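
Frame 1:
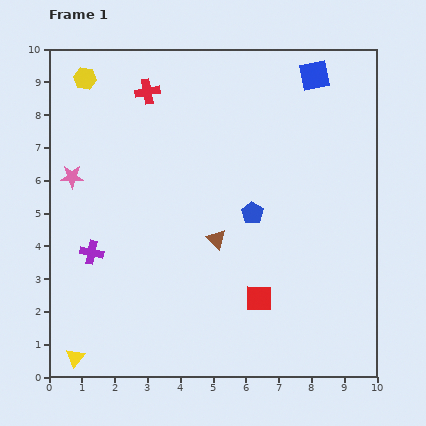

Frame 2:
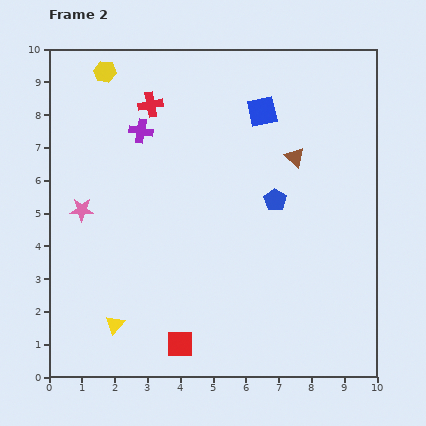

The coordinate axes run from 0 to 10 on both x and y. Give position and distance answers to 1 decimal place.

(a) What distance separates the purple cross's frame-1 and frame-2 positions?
4.0

The purple cross moved from (1.3, 3.8) to (2.8, 7.5), a distance of √(1.5² + 3.7²) ≈ 4.0.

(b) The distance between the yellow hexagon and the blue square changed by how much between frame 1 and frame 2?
-2.1

Distance in frame 1: 7.0. Distance in frame 2: 4.9.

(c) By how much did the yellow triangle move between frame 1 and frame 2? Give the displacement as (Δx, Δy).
(1.2, 1.0)

The yellow triangle was at (0.8, 0.6) in frame 1 and (2.0, 1.6) in frame 2.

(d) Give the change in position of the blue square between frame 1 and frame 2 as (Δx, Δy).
(-1.6, -1.1)

The blue square was at (8.1, 9.2) in frame 1 and (6.5, 8.1) in frame 2.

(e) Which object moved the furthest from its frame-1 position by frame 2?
the purple cross

(moved 4.0; next 3.5)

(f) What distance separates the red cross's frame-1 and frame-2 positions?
0.4

The red cross moved from (3.0, 8.7) to (3.1, 8.3), a distance of √(0.1² + 0.4²) ≈ 0.4.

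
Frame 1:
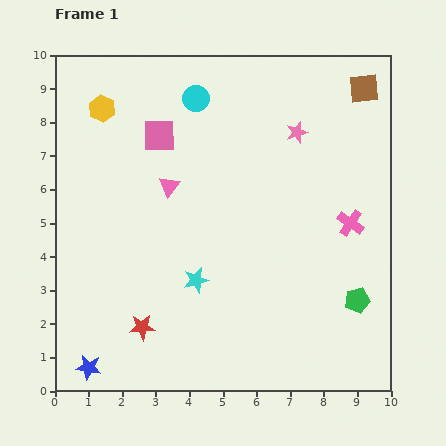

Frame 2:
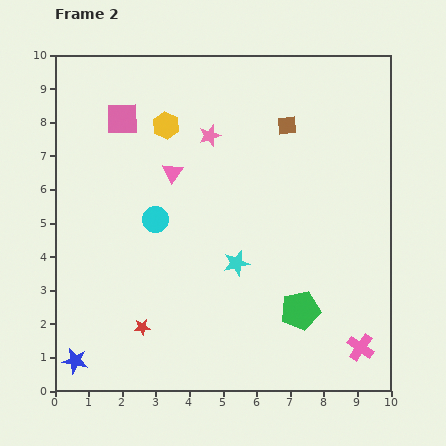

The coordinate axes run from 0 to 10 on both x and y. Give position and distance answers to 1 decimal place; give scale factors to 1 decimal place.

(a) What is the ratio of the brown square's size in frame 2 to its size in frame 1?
0.6×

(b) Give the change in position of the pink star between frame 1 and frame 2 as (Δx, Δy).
(-2.6, -0.1)

The pink star was at (7.2, 7.7) in frame 1 and (4.6, 7.6) in frame 2.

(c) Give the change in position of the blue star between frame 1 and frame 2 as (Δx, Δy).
(-0.4, 0.2)

The blue star was at (1.0, 0.7) in frame 1 and (0.6, 0.9) in frame 2.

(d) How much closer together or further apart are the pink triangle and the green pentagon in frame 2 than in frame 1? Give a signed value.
-1.0

Distance in frame 1: 6.6. Distance in frame 2: 5.6.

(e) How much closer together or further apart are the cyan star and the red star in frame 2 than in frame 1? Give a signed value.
+1.3

Distance in frame 1: 2.1. Distance in frame 2: 3.4.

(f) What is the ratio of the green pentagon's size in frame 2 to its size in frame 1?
1.6×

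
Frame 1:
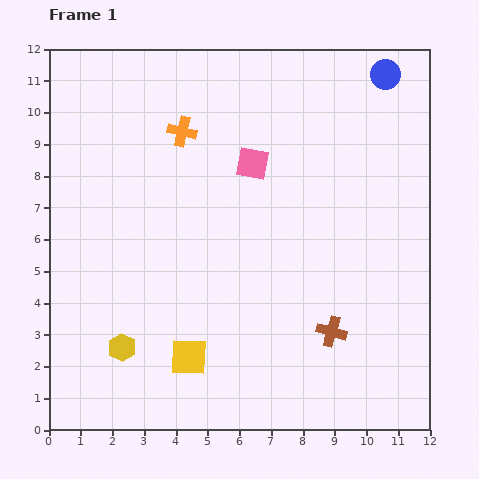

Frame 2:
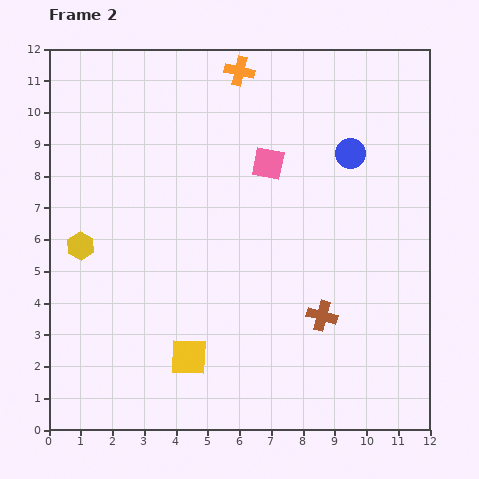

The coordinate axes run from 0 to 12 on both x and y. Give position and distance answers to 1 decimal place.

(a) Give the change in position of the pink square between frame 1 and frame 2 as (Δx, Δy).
(0.5, 0.0)

The pink square was at (6.4, 8.4) in frame 1 and (6.9, 8.4) in frame 2.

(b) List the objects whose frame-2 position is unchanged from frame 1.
the yellow square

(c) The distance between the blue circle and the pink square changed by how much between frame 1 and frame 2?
-2.4

Distance in frame 1: 5.0. Distance in frame 2: 2.6.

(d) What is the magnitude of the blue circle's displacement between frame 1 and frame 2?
2.7

The blue circle moved from (10.6, 11.2) to (9.5, 8.7), a distance of √(1.1² + 2.5²) ≈ 2.7.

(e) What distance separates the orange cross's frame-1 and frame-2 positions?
2.6

The orange cross moved from (4.2, 9.4) to (6.0, 11.3), a distance of √(1.8² + 1.9²) ≈ 2.6.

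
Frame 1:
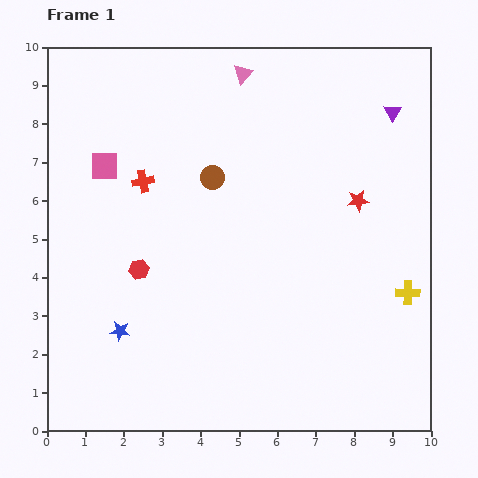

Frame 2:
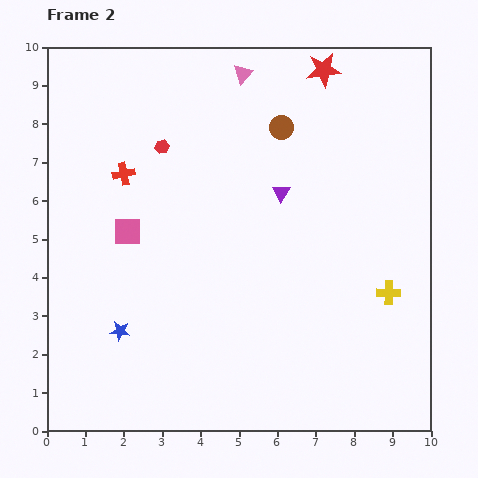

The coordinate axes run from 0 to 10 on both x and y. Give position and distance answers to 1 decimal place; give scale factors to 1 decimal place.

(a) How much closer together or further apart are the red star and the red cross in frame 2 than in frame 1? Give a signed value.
+0.3

Distance in frame 1: 5.6. Distance in frame 2: 5.9.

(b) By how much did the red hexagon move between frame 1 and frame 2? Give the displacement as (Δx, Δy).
(0.6, 3.2)

The red hexagon was at (2.4, 4.2) in frame 1 and (3.0, 7.4) in frame 2.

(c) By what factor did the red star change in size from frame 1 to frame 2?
1.6×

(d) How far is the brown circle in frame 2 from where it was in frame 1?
2.2

The brown circle moved from (4.3, 6.6) to (6.1, 7.9), a distance of √(1.8² + 1.3²) ≈ 2.2.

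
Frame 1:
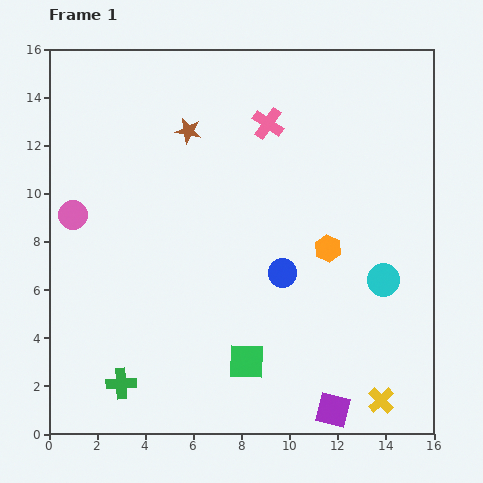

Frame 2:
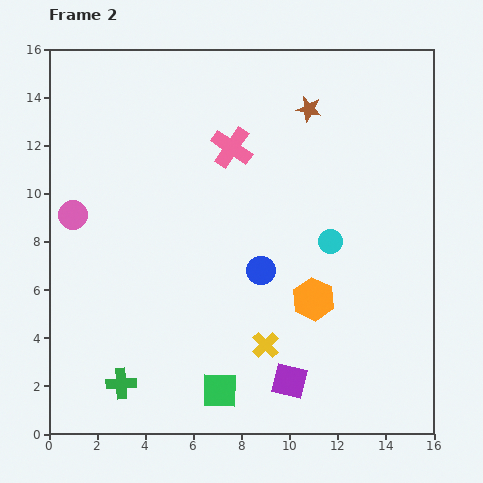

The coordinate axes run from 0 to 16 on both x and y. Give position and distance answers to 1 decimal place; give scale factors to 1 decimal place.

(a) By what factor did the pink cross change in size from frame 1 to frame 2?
1.3×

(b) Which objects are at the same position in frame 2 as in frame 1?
the green cross, the pink circle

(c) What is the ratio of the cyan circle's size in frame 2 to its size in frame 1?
0.7×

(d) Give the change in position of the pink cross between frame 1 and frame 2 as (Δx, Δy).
(-1.5, -1.0)

The pink cross was at (9.1, 12.9) in frame 1 and (7.6, 11.9) in frame 2.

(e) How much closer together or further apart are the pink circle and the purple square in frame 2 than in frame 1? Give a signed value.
-2.2

Distance in frame 1: 13.5. Distance in frame 2: 11.3.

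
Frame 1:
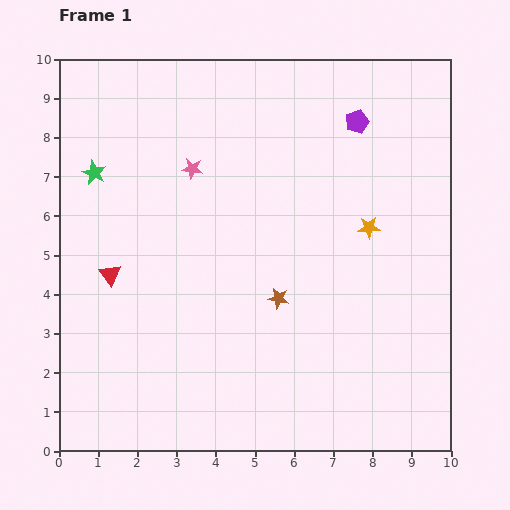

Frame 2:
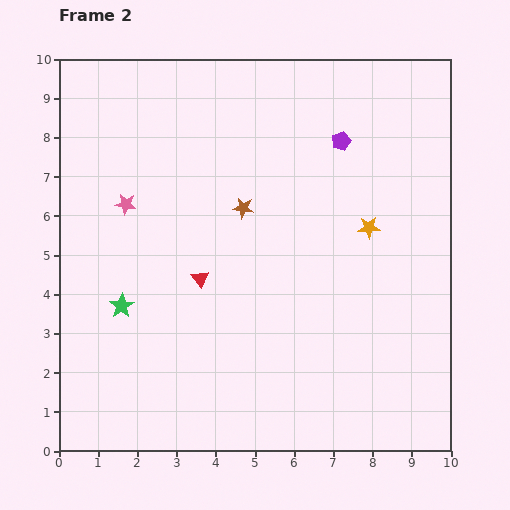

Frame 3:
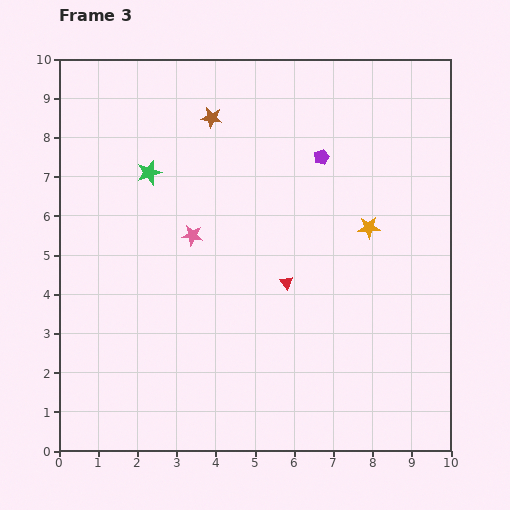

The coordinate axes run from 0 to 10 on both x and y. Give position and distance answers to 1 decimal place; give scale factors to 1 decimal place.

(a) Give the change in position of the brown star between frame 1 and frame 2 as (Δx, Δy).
(-0.9, 2.3)

The brown star was at (5.6, 3.9) in frame 1 and (4.7, 6.2) in frame 2.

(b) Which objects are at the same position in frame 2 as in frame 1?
the orange star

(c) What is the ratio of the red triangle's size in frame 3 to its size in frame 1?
0.6×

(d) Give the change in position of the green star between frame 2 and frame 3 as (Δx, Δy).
(0.7, 3.4)

The green star was at (1.6, 3.7) in frame 2 and (2.3, 7.1) in frame 3.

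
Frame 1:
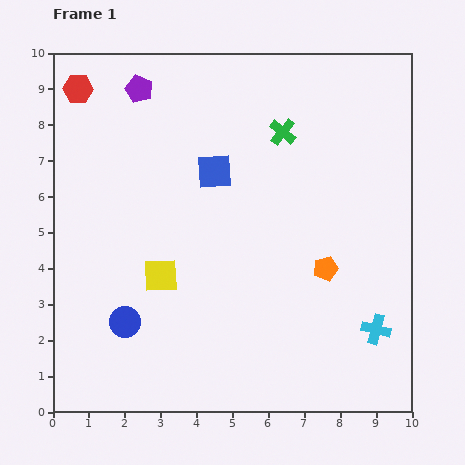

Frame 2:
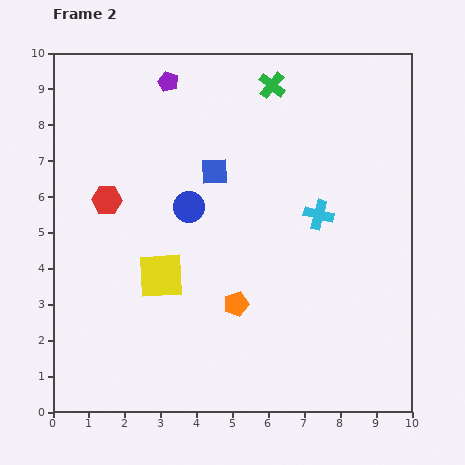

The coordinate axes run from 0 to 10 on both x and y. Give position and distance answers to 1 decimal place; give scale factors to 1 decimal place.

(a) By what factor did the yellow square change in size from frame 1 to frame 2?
1.3×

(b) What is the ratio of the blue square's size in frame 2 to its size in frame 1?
0.7×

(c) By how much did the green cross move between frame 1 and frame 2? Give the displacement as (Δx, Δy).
(-0.3, 1.3)

The green cross was at (6.4, 7.8) in frame 1 and (6.1, 9.1) in frame 2.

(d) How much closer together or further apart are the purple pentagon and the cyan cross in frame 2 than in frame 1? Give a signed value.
-3.8

Distance in frame 1: 9.4. Distance in frame 2: 5.6.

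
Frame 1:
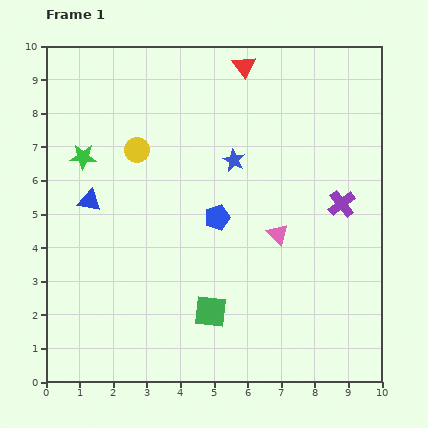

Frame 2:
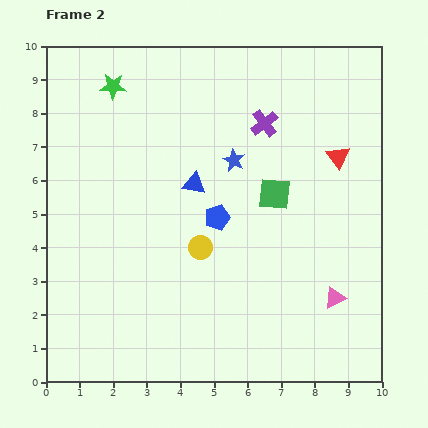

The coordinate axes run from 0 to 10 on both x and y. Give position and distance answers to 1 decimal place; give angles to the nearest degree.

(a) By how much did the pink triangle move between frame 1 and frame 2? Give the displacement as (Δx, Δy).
(1.7, -1.9)

The pink triangle was at (6.9, 4.4) in frame 1 and (8.6, 2.5) in frame 2.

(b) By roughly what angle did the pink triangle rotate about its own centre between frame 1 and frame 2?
49° clockwise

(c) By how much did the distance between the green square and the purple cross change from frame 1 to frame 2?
-2.9

Distance in frame 1: 5.0. Distance in frame 2: 2.1.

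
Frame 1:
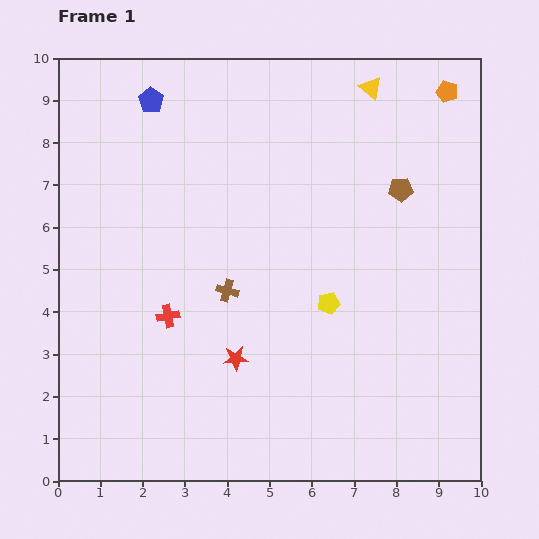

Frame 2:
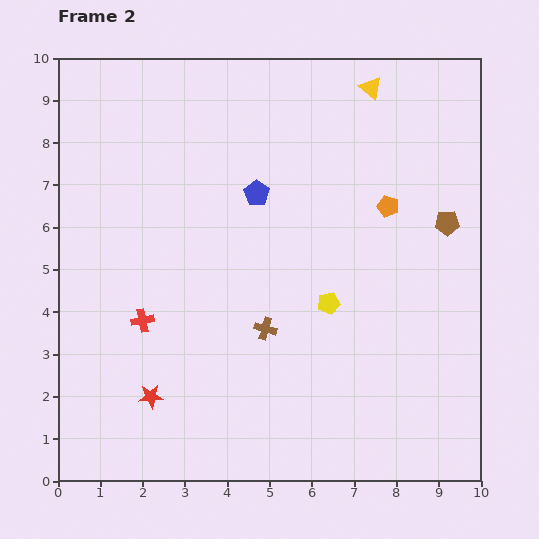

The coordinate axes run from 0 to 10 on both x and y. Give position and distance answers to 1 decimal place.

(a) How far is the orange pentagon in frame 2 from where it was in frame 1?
3.0

The orange pentagon moved from (9.2, 9.2) to (7.8, 6.5), a distance of √(1.4² + 2.7²) ≈ 3.0.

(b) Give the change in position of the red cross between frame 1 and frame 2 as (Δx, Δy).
(-0.6, -0.1)

The red cross was at (2.6, 3.9) in frame 1 and (2.0, 3.8) in frame 2.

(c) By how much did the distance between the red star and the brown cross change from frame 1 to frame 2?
+1.5

Distance in frame 1: 1.6. Distance in frame 2: 3.1.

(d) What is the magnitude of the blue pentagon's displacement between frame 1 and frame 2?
3.3

The blue pentagon moved from (2.2, 9.0) to (4.7, 6.8), a distance of √(2.5² + 2.2²) ≈ 3.3.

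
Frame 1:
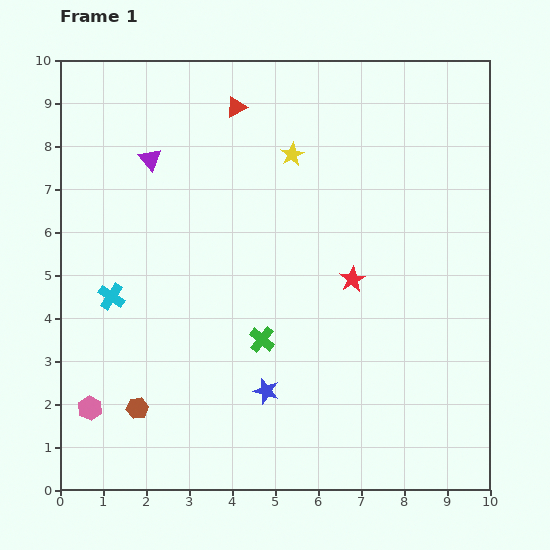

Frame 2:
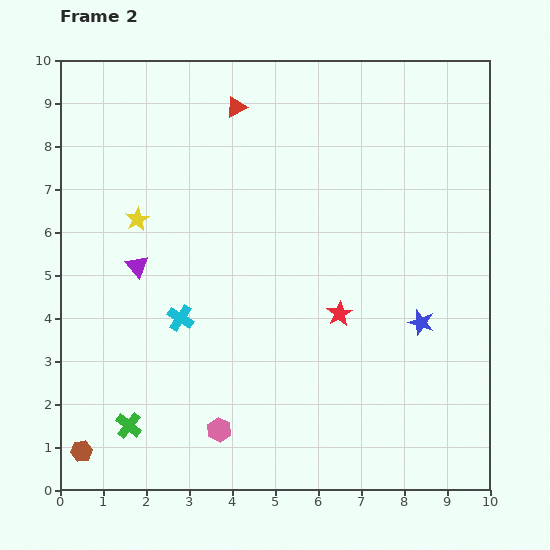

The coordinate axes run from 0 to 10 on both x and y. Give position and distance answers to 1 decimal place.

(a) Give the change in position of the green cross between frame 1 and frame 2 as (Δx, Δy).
(-3.1, -2.0)

The green cross was at (4.7, 3.5) in frame 1 and (1.6, 1.5) in frame 2.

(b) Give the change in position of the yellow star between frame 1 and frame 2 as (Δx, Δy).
(-3.6, -1.5)

The yellow star was at (5.4, 7.8) in frame 1 and (1.8, 6.3) in frame 2.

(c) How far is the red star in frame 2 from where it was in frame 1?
0.9

The red star moved from (6.8, 4.9) to (6.5, 4.1), a distance of √(0.3² + 0.8²) ≈ 0.9.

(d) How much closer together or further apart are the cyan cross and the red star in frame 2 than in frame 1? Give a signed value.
-1.9

Distance in frame 1: 5.6. Distance in frame 2: 3.7.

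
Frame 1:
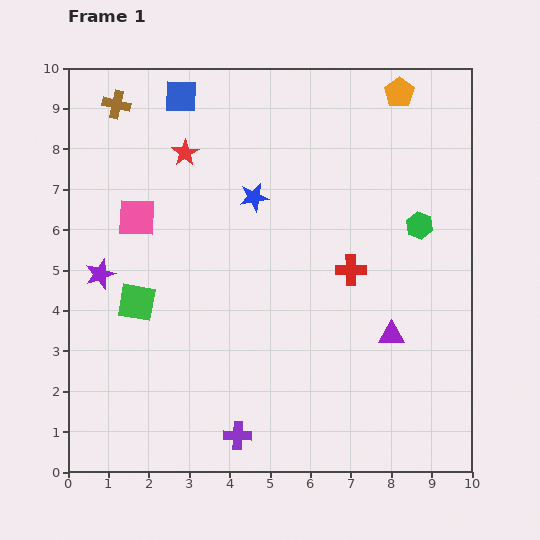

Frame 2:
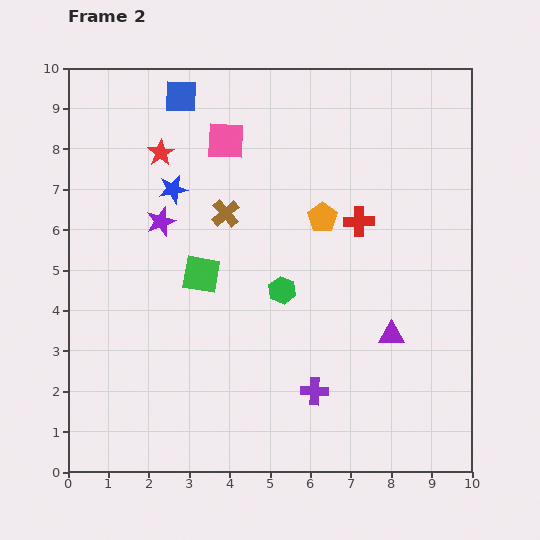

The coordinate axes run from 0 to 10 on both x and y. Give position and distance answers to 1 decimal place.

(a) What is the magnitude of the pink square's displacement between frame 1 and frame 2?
2.9

The pink square moved from (1.7, 6.3) to (3.9, 8.2), a distance of √(2.2² + 1.9²) ≈ 2.9.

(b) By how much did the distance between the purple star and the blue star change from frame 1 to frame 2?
-3.3

Distance in frame 1: 4.2. Distance in frame 2: 0.9.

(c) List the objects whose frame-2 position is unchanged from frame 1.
the blue square, the purple triangle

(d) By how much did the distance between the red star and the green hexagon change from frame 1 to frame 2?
-1.6

Distance in frame 1: 6.1. Distance in frame 2: 4.5.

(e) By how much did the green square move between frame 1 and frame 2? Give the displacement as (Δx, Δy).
(1.6, 0.7)

The green square was at (1.7, 4.2) in frame 1 and (3.3, 4.9) in frame 2.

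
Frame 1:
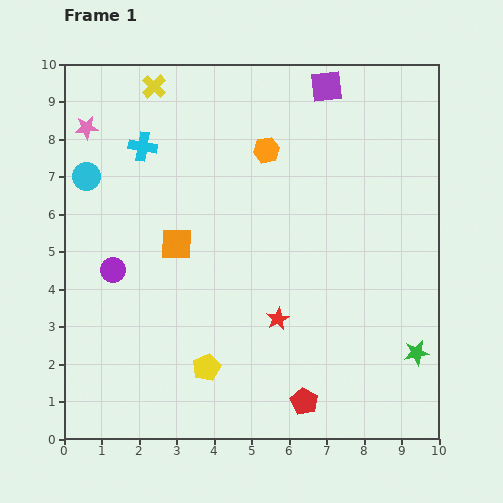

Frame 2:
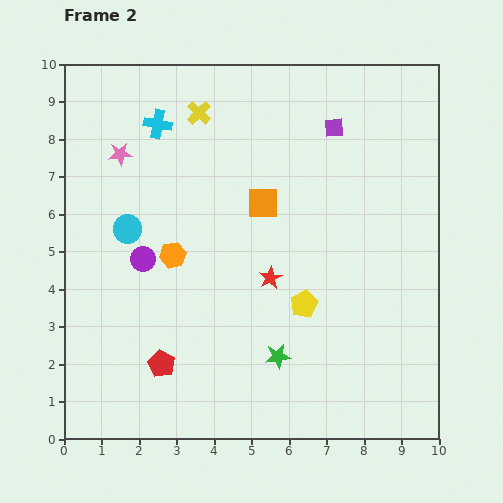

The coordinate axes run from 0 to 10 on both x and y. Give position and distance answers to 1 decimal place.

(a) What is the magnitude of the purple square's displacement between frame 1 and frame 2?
1.1

The purple square moved from (7.0, 9.4) to (7.2, 8.3), a distance of √(0.2² + 1.1²) ≈ 1.1.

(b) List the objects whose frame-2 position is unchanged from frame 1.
none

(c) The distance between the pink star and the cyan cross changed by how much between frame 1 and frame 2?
-0.3

Distance in frame 1: 1.6. Distance in frame 2: 1.3.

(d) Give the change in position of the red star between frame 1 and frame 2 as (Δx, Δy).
(-0.2, 1.1)

The red star was at (5.7, 3.2) in frame 1 and (5.5, 4.3) in frame 2.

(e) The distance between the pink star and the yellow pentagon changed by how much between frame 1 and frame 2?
-0.9

Distance in frame 1: 7.2. Distance in frame 2: 6.3.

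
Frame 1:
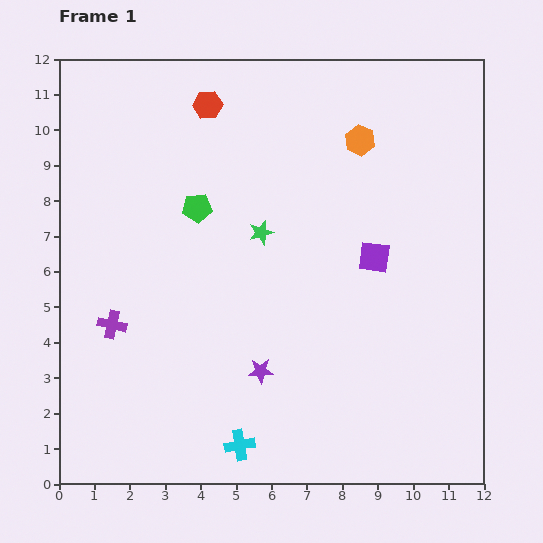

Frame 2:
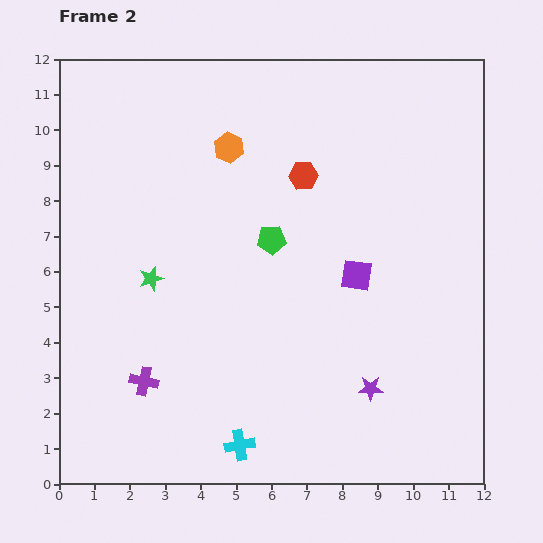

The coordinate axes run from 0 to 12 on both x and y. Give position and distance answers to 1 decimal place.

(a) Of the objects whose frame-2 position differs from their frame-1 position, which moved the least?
the purple square

(moved 0.7)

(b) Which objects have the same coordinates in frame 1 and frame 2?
the cyan cross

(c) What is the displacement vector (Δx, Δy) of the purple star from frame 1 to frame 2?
(3.1, -0.5)

The purple star was at (5.7, 3.2) in frame 1 and (8.8, 2.7) in frame 2.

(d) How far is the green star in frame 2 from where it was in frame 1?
3.4

The green star moved from (5.7, 7.1) to (2.6, 5.8), a distance of √(3.1² + 1.3²) ≈ 3.4.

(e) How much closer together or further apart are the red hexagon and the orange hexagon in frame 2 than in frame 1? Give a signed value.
-2.2

Distance in frame 1: 4.4. Distance in frame 2: 2.2.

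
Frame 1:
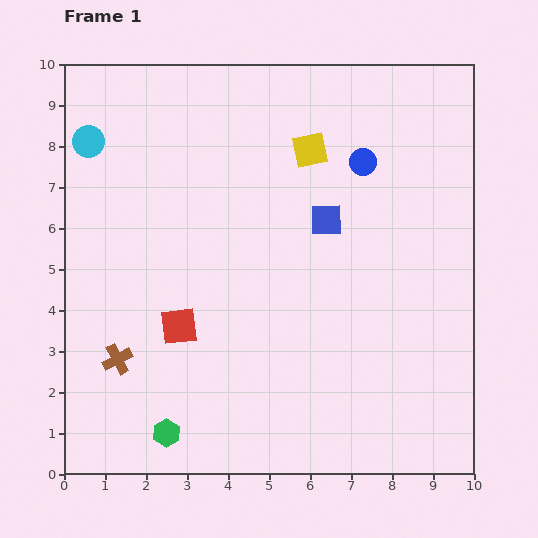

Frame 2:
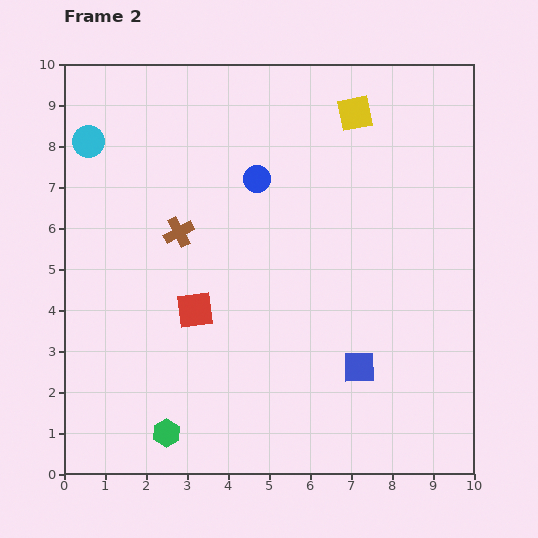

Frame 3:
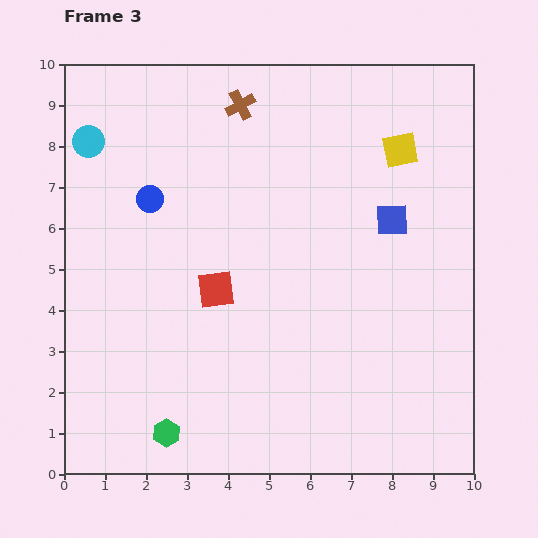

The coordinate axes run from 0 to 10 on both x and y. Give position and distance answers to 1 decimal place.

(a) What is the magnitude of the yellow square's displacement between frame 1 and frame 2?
1.4

The yellow square moved from (6.0, 7.9) to (7.1, 8.8), a distance of √(1.1² + 0.9²) ≈ 1.4.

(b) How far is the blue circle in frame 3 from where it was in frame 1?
5.3

The blue circle moved from (7.3, 7.6) to (2.1, 6.7), a distance of √(5.2² + 0.9²) ≈ 5.3.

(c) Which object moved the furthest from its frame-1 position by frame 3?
the brown cross

(moved 6.9; next 5.3)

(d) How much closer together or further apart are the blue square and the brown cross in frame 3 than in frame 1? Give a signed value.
-1.5

Distance in frame 1: 6.1. Distance in frame 3: 4.6.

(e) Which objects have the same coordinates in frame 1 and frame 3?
the cyan circle, the green hexagon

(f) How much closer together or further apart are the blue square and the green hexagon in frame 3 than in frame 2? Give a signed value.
+2.6

Distance in frame 2: 5.0. Distance in frame 3: 7.6.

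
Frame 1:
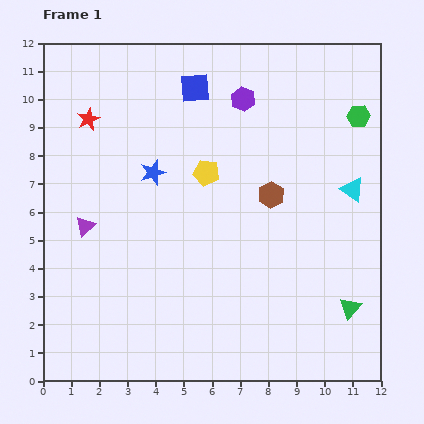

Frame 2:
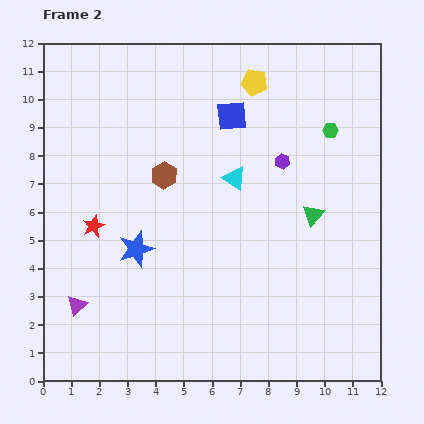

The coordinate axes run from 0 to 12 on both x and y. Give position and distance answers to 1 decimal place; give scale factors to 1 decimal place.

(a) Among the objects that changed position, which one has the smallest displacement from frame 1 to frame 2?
the green hexagon

(moved 1.1)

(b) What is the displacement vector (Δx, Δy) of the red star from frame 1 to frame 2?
(0.2, -3.8)

The red star was at (1.6, 9.3) in frame 1 and (1.8, 5.5) in frame 2.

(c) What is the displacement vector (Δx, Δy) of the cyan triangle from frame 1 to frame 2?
(-4.2, 0.4)

The cyan triangle was at (11.0, 6.8) in frame 1 and (6.8, 7.2) in frame 2.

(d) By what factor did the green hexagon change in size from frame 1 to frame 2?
0.7×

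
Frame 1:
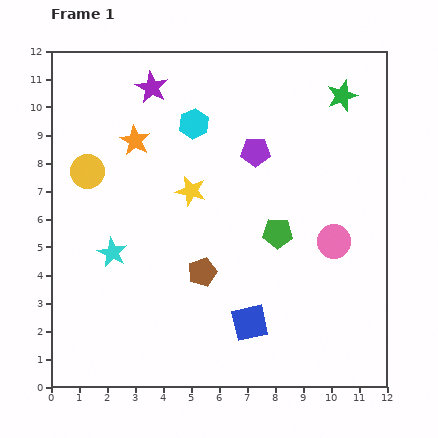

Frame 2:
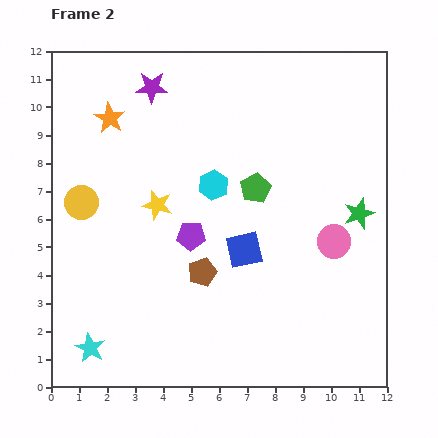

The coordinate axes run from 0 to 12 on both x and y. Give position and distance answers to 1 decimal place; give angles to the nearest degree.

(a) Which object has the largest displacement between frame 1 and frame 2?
the green star

(moved 4.2; next 3.8)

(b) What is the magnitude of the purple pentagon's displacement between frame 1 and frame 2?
3.8

The purple pentagon moved from (7.3, 8.4) to (5.0, 5.4), a distance of √(2.3² + 3.0²) ≈ 3.8.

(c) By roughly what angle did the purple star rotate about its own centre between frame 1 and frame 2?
27° counter-clockwise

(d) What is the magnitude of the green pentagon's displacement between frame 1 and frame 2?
1.8

The green pentagon moved from (8.1, 5.5) to (7.3, 7.1), a distance of √(0.8² + 1.6²) ≈ 1.8.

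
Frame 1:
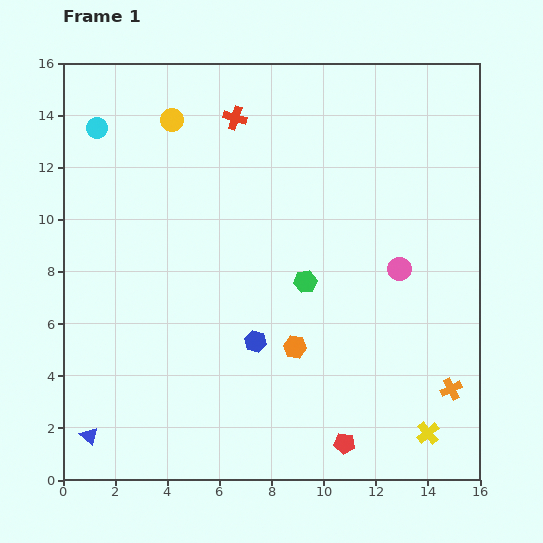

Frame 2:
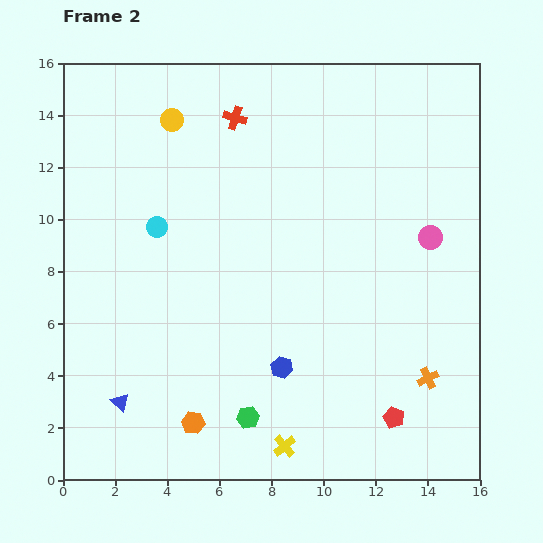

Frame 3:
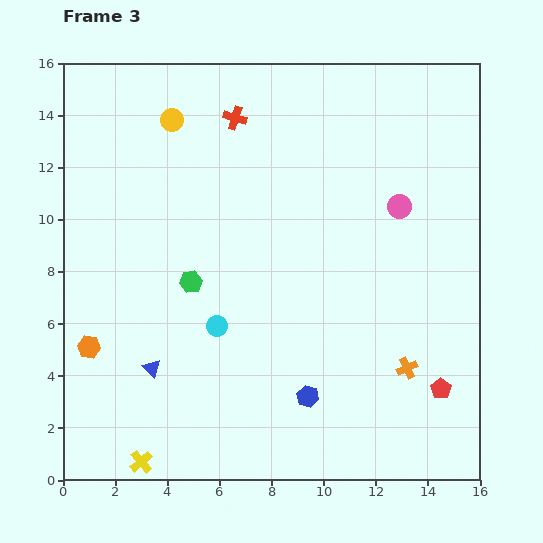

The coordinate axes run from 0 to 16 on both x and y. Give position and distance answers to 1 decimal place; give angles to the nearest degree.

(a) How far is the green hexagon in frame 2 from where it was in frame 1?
5.6

The green hexagon moved from (9.3, 7.6) to (7.1, 2.4), a distance of √(2.2² + 5.2²) ≈ 5.6.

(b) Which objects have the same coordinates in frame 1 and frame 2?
the yellow circle, the red cross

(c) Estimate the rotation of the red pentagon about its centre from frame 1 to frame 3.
31° clockwise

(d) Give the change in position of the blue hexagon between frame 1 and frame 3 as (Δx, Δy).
(2.0, -2.1)

The blue hexagon was at (7.4, 5.3) in frame 1 and (9.4, 3.2) in frame 3.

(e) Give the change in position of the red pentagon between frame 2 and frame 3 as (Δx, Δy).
(1.8, 1.1)

The red pentagon was at (12.7, 2.4) in frame 2 and (14.5, 3.5) in frame 3.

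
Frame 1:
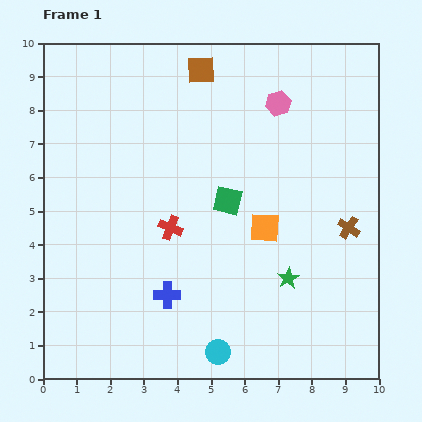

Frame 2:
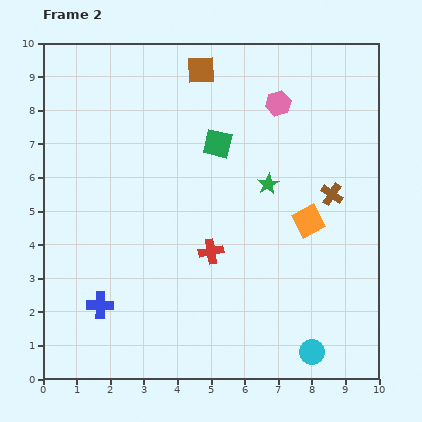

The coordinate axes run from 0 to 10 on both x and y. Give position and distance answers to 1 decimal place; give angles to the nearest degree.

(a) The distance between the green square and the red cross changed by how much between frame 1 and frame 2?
+1.3

Distance in frame 1: 1.9. Distance in frame 2: 3.2.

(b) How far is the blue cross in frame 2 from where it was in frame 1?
2.0

The blue cross moved from (3.7, 2.5) to (1.7, 2.2), a distance of √(2.0² + 0.3²) ≈ 2.0.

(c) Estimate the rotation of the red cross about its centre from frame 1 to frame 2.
32° counter-clockwise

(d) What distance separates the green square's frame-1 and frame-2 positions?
1.7

The green square moved from (5.5, 5.3) to (5.2, 7.0), a distance of √(0.3² + 1.7²) ≈ 1.7.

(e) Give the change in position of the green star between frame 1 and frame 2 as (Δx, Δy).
(-0.6, 2.8)

The green star was at (7.3, 3.0) in frame 1 and (6.7, 5.8) in frame 2.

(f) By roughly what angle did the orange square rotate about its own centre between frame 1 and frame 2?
31° counter-clockwise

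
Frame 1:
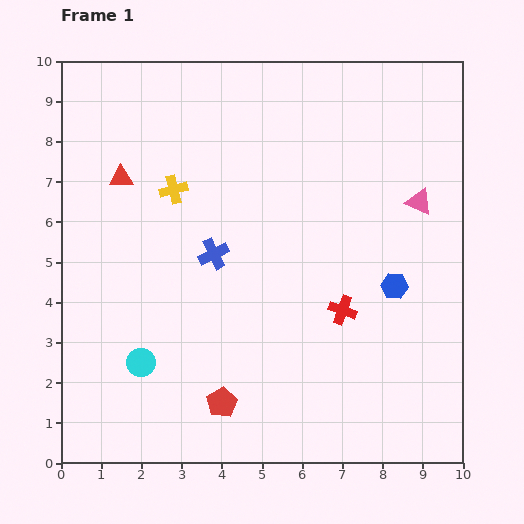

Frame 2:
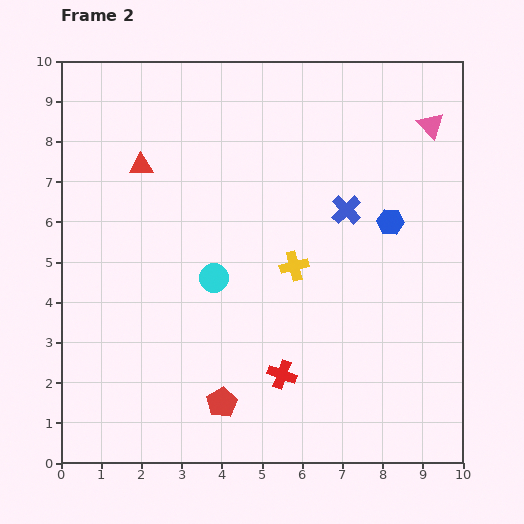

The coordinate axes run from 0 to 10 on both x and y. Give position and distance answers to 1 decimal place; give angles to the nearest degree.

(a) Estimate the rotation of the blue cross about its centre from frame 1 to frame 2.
18° counter-clockwise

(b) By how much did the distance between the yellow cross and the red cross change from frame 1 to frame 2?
-2.5

Distance in frame 1: 5.2. Distance in frame 2: 2.7.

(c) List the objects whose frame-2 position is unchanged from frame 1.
the red pentagon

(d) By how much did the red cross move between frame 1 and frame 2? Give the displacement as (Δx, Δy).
(-1.5, -1.6)

The red cross was at (7.0, 3.8) in frame 1 and (5.5, 2.2) in frame 2.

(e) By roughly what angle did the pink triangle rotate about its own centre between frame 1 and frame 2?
24° clockwise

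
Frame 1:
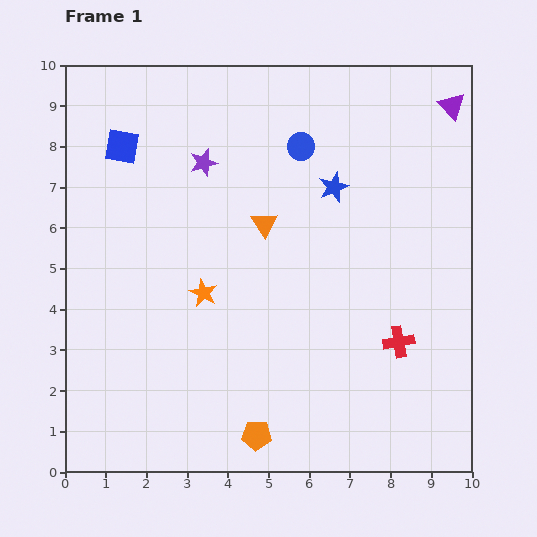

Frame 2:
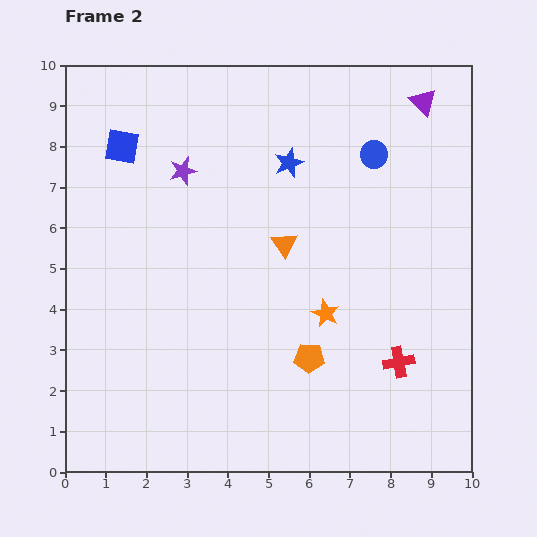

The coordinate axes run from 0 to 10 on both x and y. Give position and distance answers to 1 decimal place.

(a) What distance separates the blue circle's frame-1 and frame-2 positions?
1.8

The blue circle moved from (5.8, 8.0) to (7.6, 7.8), a distance of √(1.8² + 0.2²) ≈ 1.8.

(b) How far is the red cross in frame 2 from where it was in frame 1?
0.5

The red cross moved from (8.2, 3.2) to (8.2, 2.7), a distance of √(0.0² + 0.5²) ≈ 0.5.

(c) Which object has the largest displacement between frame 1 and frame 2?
the orange star

(moved 3.0; next 2.3)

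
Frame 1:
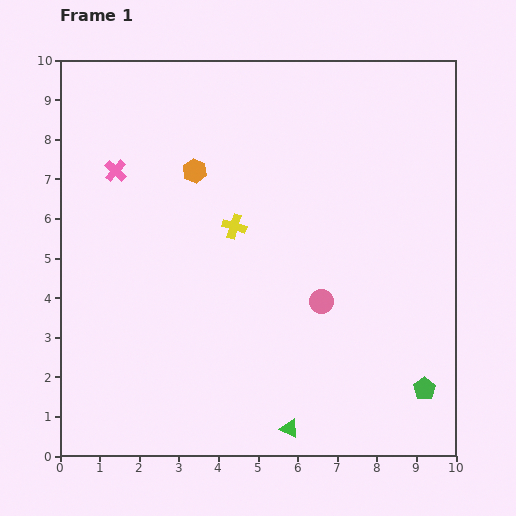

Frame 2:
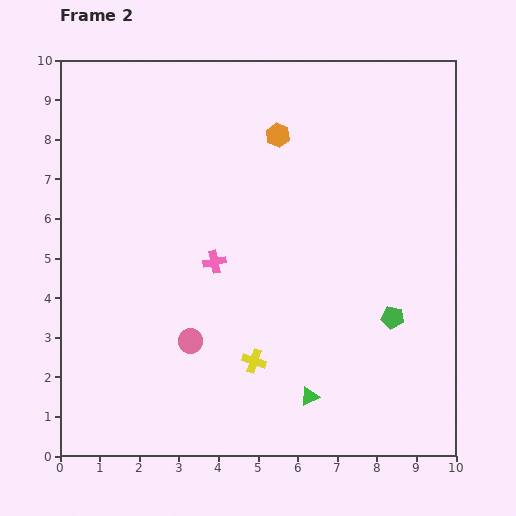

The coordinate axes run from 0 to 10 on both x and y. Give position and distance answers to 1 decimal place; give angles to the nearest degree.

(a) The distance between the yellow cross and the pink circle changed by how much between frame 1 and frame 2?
-1.2

Distance in frame 1: 2.9. Distance in frame 2: 1.7.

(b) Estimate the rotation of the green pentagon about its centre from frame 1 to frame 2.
28° counter-clockwise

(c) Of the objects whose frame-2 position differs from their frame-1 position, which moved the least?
the green triangle

(moved 0.9)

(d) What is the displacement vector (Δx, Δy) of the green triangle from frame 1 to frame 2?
(0.5, 0.8)

The green triangle was at (5.8, 0.7) in frame 1 and (6.3, 1.5) in frame 2.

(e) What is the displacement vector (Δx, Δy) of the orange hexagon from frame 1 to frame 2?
(2.1, 0.9)

The orange hexagon was at (3.4, 7.2) in frame 1 and (5.5, 8.1) in frame 2.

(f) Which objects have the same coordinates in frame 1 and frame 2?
none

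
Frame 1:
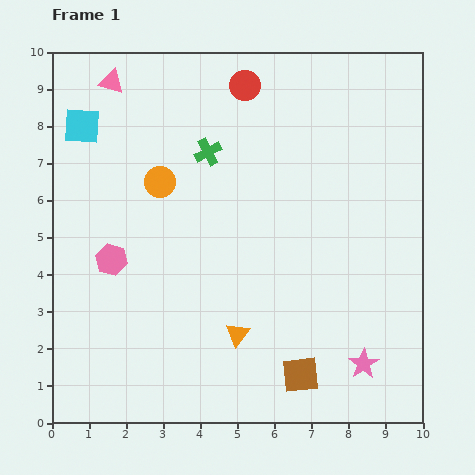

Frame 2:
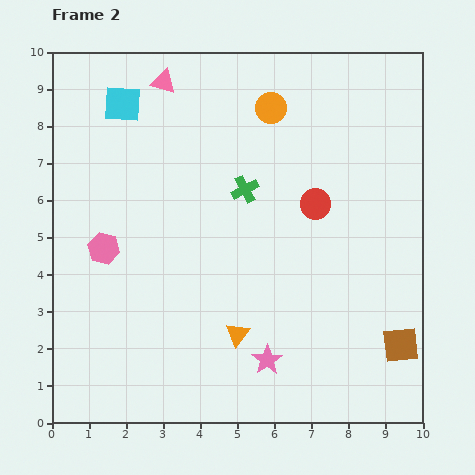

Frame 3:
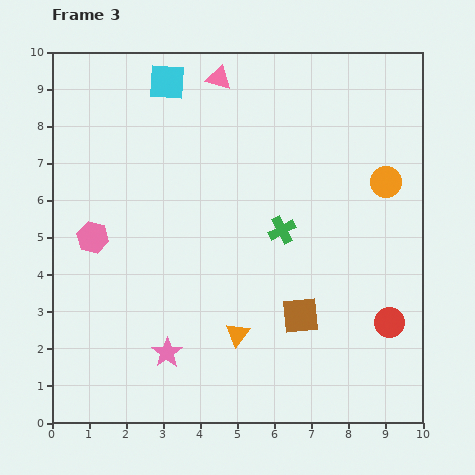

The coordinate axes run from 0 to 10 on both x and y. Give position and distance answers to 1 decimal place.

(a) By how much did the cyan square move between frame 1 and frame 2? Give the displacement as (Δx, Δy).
(1.1, 0.6)

The cyan square was at (0.8, 8.0) in frame 1 and (1.9, 8.6) in frame 2.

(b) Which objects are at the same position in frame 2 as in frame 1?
the orange triangle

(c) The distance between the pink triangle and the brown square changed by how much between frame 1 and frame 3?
-2.6

Distance in frame 1: 9.4. Distance in frame 3: 6.8.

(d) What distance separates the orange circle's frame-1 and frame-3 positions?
6.1

The orange circle moved from (2.9, 6.5) to (9.0, 6.5), a distance of √(6.1² + 0.0²) ≈ 6.1.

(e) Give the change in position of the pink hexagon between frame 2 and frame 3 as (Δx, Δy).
(-0.3, 0.3)

The pink hexagon was at (1.4, 4.7) in frame 2 and (1.1, 5.0) in frame 3.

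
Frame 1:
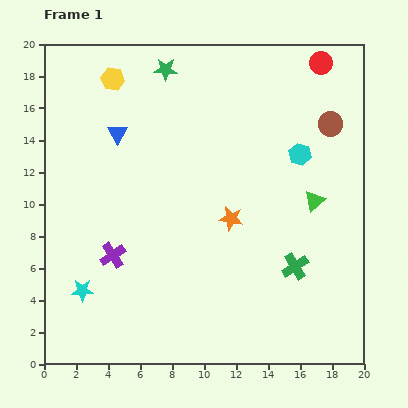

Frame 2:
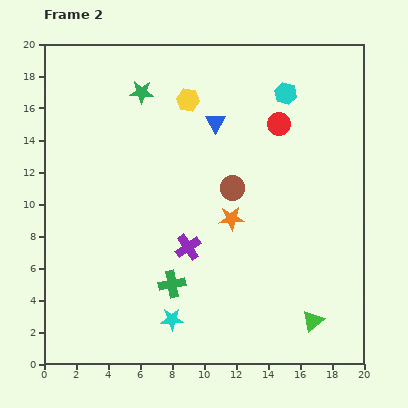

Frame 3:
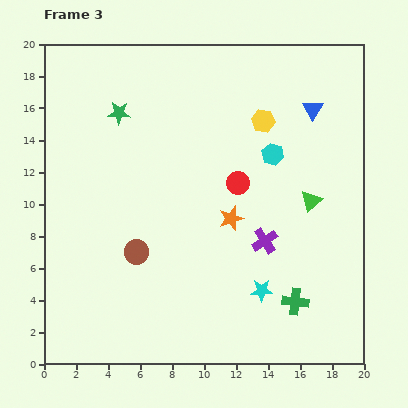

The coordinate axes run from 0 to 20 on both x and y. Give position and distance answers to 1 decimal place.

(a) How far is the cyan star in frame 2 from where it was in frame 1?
5.9

The cyan star moved from (2.4, 4.6) to (8.0, 2.8), a distance of √(5.6² + 1.8²) ≈ 5.9.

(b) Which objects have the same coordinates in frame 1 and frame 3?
the orange star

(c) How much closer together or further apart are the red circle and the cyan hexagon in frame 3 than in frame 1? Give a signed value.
-3.0

Distance in frame 1: 5.8. Distance in frame 3: 2.8.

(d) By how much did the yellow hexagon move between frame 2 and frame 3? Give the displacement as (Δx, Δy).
(4.7, -1.3)

The yellow hexagon was at (9.0, 16.5) in frame 2 and (13.7, 15.2) in frame 3.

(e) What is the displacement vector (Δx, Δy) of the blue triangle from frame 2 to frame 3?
(6.1, 0.8)

The blue triangle was at (10.7, 15.1) in frame 2 and (16.8, 15.9) in frame 3.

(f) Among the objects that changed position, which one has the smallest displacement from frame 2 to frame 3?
the green star

(moved 1.9)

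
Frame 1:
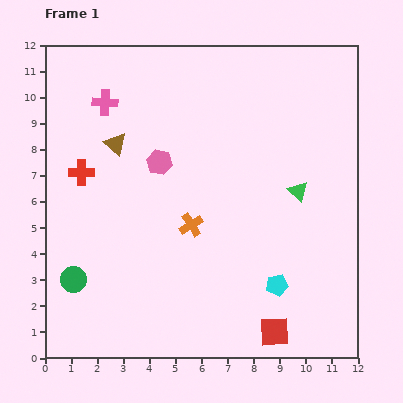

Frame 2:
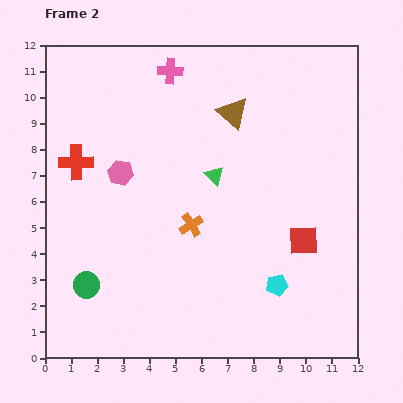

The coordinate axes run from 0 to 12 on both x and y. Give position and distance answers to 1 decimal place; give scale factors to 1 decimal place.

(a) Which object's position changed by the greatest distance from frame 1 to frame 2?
the brown triangle

(moved 4.7; next 3.7)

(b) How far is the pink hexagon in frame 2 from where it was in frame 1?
1.6

The pink hexagon moved from (4.4, 7.5) to (2.9, 7.1), a distance of √(1.5² + 0.4²) ≈ 1.6.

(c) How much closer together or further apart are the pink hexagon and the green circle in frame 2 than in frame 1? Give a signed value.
-1.1

Distance in frame 1: 5.6. Distance in frame 2: 4.5.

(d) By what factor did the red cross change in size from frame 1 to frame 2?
1.3×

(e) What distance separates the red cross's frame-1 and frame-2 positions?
0.4

The red cross moved from (1.4, 7.1) to (1.2, 7.5), a distance of √(0.2² + 0.4²) ≈ 0.4.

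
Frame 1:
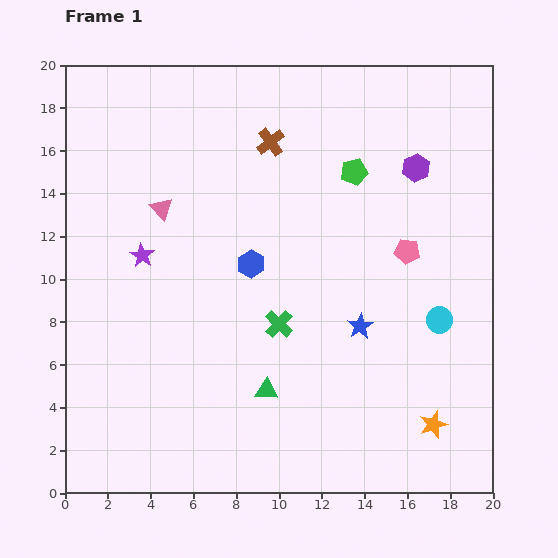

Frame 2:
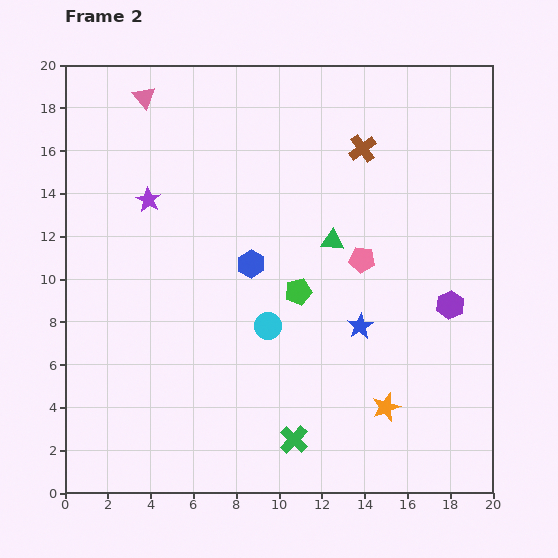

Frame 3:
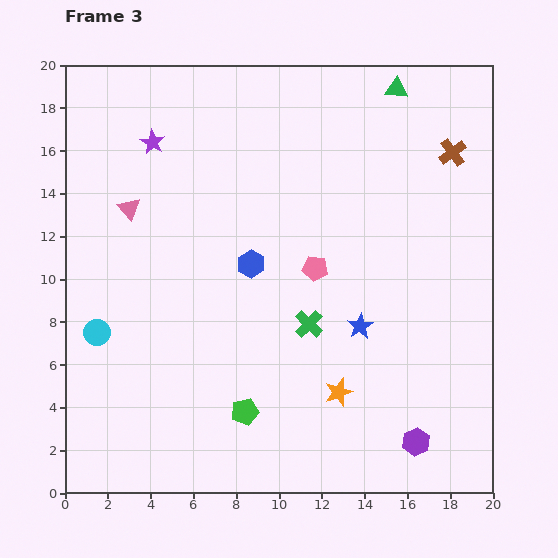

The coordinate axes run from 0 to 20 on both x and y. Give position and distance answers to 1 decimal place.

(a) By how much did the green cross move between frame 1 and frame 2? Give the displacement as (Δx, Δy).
(0.7, -5.4)

The green cross was at (10.0, 7.9) in frame 1 and (10.7, 2.5) in frame 2.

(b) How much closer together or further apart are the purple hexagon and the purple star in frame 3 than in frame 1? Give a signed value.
+5.2

Distance in frame 1: 13.4. Distance in frame 3: 18.6.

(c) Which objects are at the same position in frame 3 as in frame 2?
the blue hexagon, the blue star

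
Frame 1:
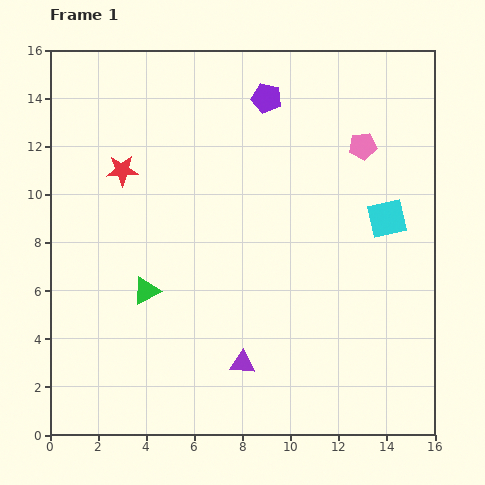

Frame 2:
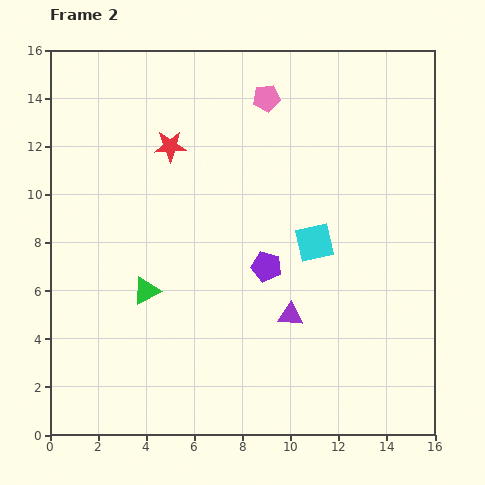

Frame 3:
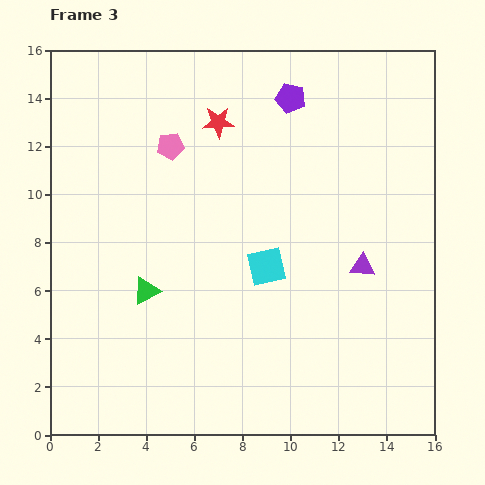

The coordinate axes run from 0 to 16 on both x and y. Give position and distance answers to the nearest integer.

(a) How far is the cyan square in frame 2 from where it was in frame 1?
3

The cyan square moved from (14, 9) to (11, 8), a distance of √(3² + 1²) ≈ 3.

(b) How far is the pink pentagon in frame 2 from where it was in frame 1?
4

The pink pentagon moved from (13, 12) to (9, 14), a distance of √(4² + 2²) ≈ 4.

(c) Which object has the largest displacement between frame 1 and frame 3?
the pink pentagon

(moved 8; next 6)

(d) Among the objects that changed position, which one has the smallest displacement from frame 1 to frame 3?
the purple pentagon

(moved 1)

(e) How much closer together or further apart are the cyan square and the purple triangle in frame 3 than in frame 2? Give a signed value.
+1

Distance in frame 2: 3. Distance in frame 3: 4.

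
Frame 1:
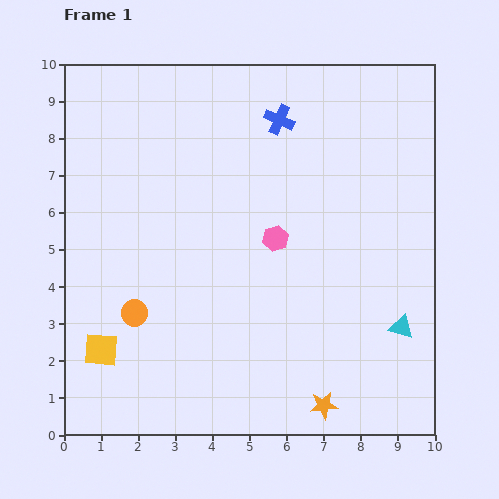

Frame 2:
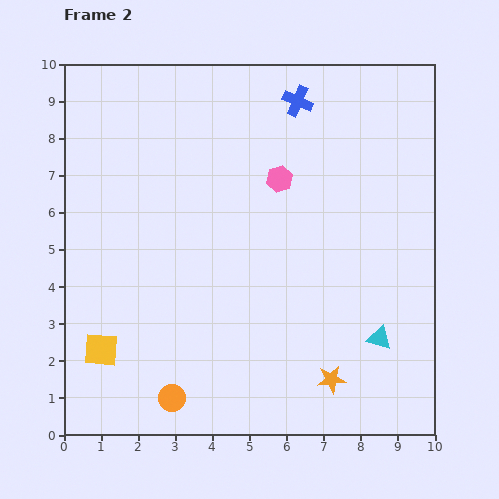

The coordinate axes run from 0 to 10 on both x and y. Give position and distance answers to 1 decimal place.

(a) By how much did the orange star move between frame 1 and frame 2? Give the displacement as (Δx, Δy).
(0.2, 0.7)

The orange star was at (7.0, 0.8) in frame 1 and (7.2, 1.5) in frame 2.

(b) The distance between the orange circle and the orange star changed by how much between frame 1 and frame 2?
-1.4

Distance in frame 1: 5.7. Distance in frame 2: 4.3.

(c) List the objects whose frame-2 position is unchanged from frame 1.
the yellow square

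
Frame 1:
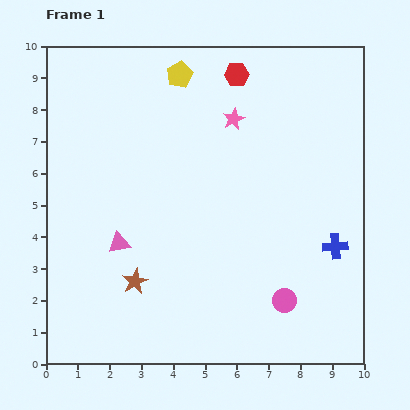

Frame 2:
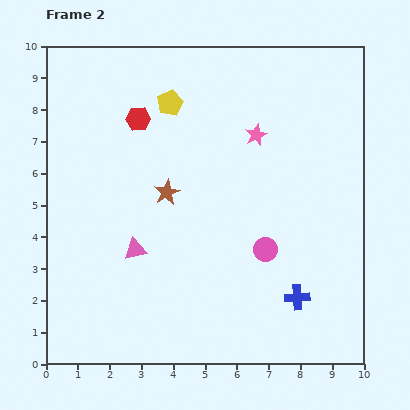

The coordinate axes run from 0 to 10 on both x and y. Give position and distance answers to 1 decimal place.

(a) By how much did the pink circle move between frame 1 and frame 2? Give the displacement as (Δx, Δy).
(-0.6, 1.6)

The pink circle was at (7.5, 2.0) in frame 1 and (6.9, 3.6) in frame 2.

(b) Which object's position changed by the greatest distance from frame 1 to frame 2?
the red hexagon

(moved 3.4; next 3.0)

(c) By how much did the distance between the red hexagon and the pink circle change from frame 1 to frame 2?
-1.6

Distance in frame 1: 7.3. Distance in frame 2: 5.7.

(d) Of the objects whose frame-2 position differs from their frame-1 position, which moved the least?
the pink triangle

(moved 0.5)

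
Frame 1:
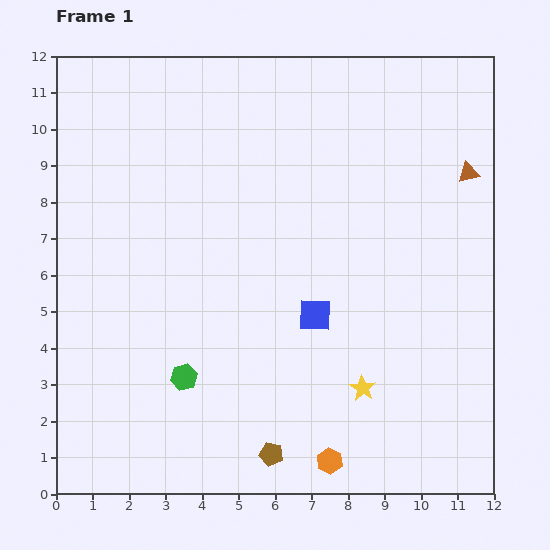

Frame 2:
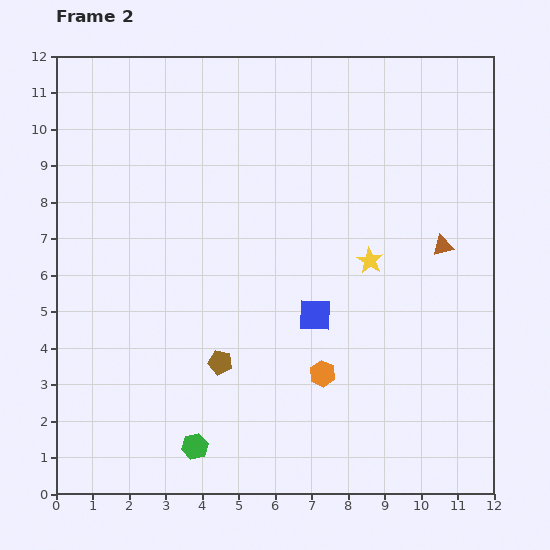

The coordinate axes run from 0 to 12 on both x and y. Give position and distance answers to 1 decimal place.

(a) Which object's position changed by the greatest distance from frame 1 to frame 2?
the yellow star

(moved 3.5; next 2.9)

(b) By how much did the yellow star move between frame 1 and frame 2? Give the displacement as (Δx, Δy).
(0.2, 3.5)

The yellow star was at (8.4, 2.9) in frame 1 and (8.6, 6.4) in frame 2.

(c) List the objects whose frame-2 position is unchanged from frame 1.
the blue square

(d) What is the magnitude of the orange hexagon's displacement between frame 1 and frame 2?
2.4

The orange hexagon moved from (7.5, 0.9) to (7.3, 3.3), a distance of √(0.2² + 2.4²) ≈ 2.4.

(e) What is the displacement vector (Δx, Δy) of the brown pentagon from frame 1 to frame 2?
(-1.4, 2.5)

The brown pentagon was at (5.9, 1.1) in frame 1 and (4.5, 3.6) in frame 2.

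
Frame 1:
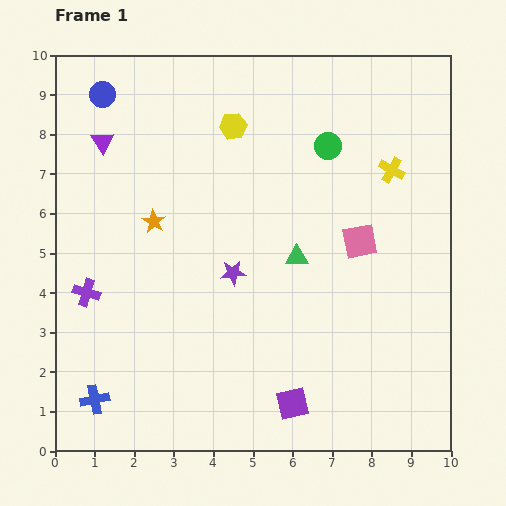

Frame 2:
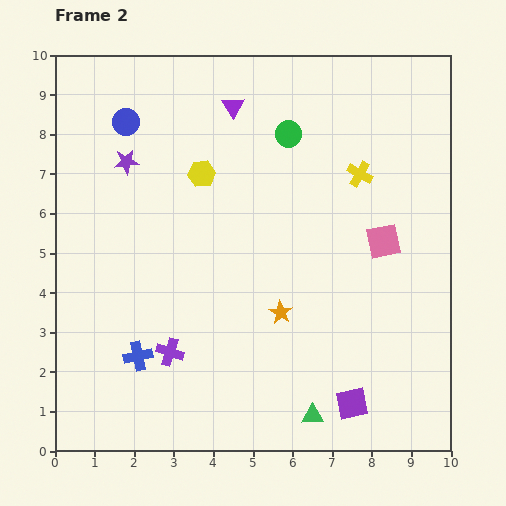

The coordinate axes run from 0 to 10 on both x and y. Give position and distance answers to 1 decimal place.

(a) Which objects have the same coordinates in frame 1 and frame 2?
none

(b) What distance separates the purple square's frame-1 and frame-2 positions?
1.5

The purple square moved from (6.0, 1.2) to (7.5, 1.2), a distance of √(1.5² + 0.0²) ≈ 1.5.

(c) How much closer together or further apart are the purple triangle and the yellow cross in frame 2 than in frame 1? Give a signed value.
-3.7

Distance in frame 1: 7.3. Distance in frame 2: 3.6.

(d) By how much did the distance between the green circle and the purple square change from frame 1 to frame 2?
+0.4

Distance in frame 1: 6.6. Distance in frame 2: 7.0.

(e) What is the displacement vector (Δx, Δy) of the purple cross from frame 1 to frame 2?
(2.1, -1.5)

The purple cross was at (0.8, 4.0) in frame 1 and (2.9, 2.5) in frame 2.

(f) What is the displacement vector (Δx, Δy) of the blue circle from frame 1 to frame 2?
(0.6, -0.7)

The blue circle was at (1.2, 9.0) in frame 1 and (1.8, 8.3) in frame 2.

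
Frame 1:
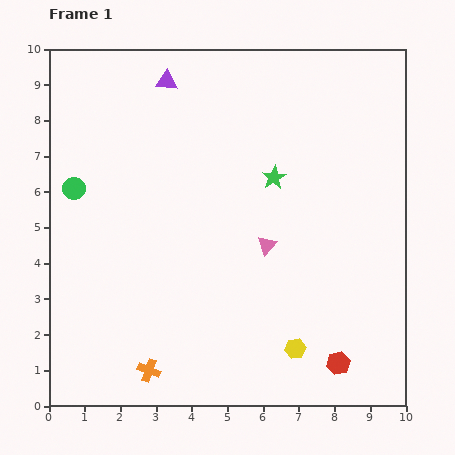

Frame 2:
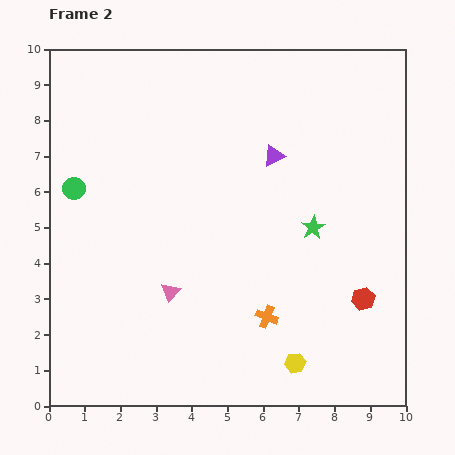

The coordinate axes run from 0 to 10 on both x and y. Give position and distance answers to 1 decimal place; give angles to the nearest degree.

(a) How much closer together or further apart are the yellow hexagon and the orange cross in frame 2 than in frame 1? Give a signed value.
-2.6

Distance in frame 1: 4.1. Distance in frame 2: 1.5.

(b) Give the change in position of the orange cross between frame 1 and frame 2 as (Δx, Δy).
(3.3, 1.5)

The orange cross was at (2.8, 1.0) in frame 1 and (6.1, 2.5) in frame 2.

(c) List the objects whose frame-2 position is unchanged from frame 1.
the green circle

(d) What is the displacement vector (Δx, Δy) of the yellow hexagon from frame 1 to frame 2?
(0.0, -0.4)

The yellow hexagon was at (6.9, 1.6) in frame 1 and (6.9, 1.2) in frame 2.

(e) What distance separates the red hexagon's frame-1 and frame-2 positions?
1.9

The red hexagon moved from (8.1, 1.2) to (8.8, 3.0), a distance of √(0.7² + 1.8²) ≈ 1.9.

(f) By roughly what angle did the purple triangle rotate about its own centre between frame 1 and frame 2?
32° counter-clockwise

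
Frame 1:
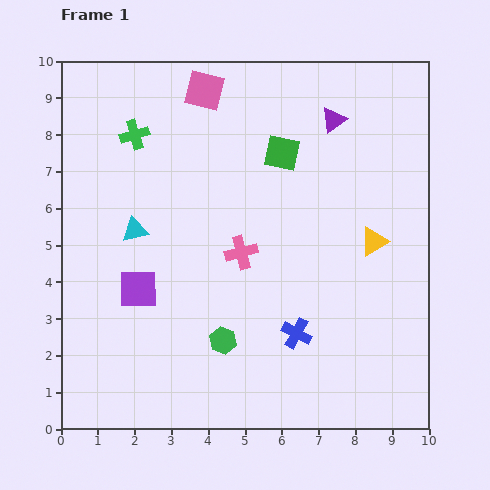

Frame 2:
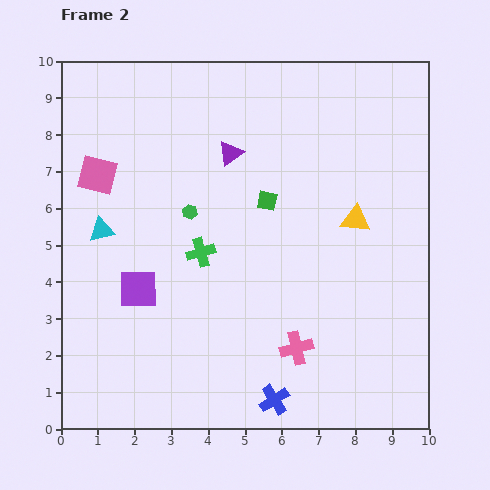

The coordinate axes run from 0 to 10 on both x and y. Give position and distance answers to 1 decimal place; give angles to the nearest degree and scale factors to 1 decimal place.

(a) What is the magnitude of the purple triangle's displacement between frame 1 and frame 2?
2.9

The purple triangle moved from (7.4, 8.4) to (4.6, 7.5), a distance of √(2.8² + 0.9²) ≈ 2.9.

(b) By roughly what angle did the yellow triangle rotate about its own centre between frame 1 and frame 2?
36° clockwise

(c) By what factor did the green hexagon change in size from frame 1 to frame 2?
0.6×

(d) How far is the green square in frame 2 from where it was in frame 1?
1.4

The green square moved from (6.0, 7.5) to (5.6, 6.2), a distance of √(0.4² + 1.3²) ≈ 1.4.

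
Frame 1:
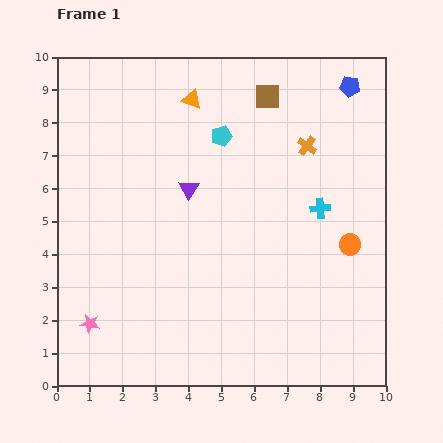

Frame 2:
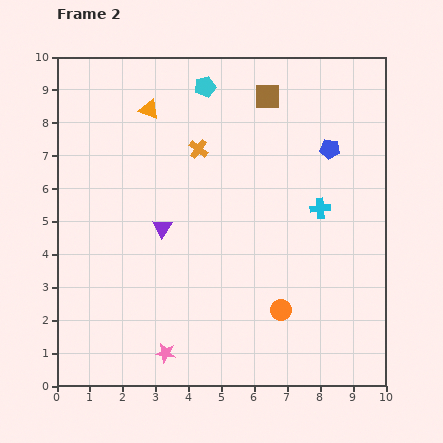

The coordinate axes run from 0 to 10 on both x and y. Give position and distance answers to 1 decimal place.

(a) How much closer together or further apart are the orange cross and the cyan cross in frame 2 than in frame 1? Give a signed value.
+2.2

Distance in frame 1: 1.9. Distance in frame 2: 4.1.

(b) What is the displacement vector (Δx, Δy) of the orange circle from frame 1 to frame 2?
(-2.1, -2.0)

The orange circle was at (8.9, 4.3) in frame 1 and (6.8, 2.3) in frame 2.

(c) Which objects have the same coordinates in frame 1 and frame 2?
the cyan cross, the brown square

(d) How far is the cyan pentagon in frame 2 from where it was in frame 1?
1.6

The cyan pentagon moved from (5.0, 7.6) to (4.5, 9.1), a distance of √(0.5² + 1.5²) ≈ 1.6.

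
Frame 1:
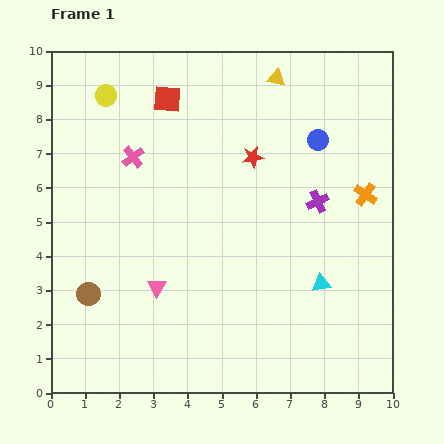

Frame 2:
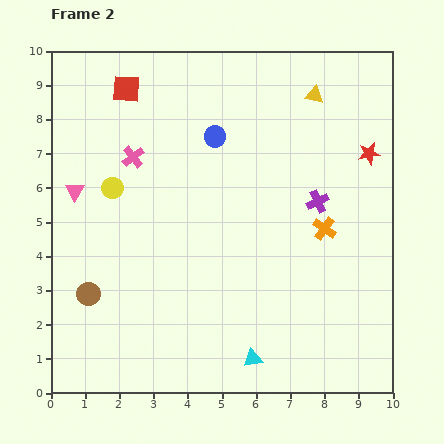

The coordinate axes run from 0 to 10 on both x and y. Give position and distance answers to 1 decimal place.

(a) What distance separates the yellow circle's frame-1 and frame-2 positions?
2.7

The yellow circle moved from (1.6, 8.7) to (1.8, 6.0), a distance of √(0.2² + 2.7²) ≈ 2.7.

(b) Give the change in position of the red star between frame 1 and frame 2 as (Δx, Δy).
(3.4, 0.1)

The red star was at (5.9, 6.9) in frame 1 and (9.3, 7.0) in frame 2.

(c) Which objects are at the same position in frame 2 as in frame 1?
the purple cross, the pink cross, the brown circle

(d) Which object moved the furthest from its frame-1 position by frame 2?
the pink triangle

(moved 3.7; next 3.4)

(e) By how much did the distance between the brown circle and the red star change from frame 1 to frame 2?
+3.0

Distance in frame 1: 6.2. Distance in frame 2: 9.2.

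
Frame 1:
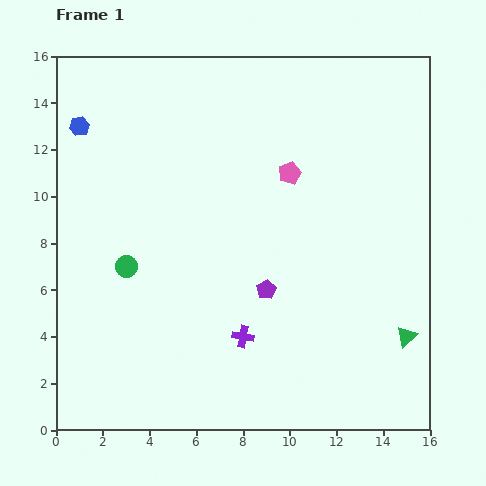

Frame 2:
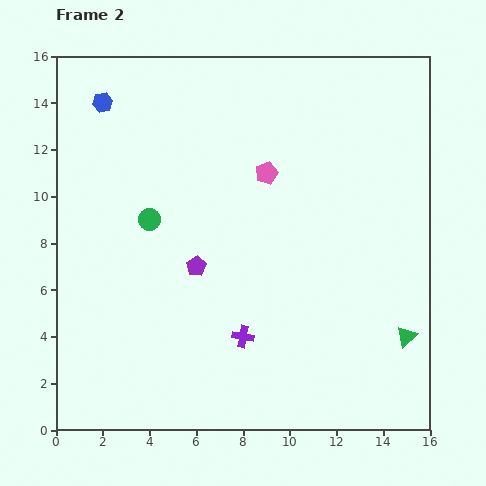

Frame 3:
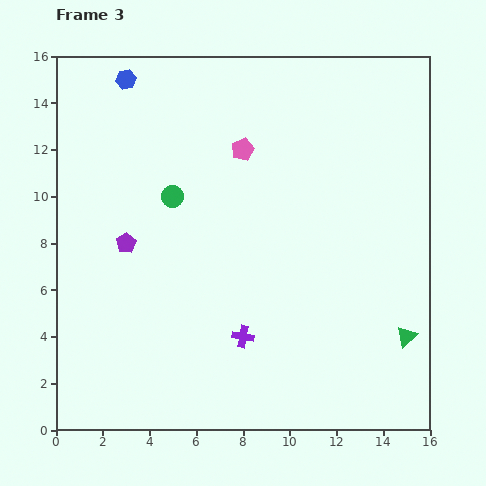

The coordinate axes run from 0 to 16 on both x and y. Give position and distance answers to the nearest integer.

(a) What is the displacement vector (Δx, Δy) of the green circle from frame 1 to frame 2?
(1, 2)

The green circle was at (3, 7) in frame 1 and (4, 9) in frame 2.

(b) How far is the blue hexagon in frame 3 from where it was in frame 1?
3

The blue hexagon moved from (1, 13) to (3, 15), a distance of √(2² + 2²) ≈ 3.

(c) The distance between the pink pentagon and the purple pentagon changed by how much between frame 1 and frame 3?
+1

Distance in frame 1: 5. Distance in frame 3: 6.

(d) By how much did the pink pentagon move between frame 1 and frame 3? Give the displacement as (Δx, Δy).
(-2, 1)

The pink pentagon was at (10, 11) in frame 1 and (8, 12) in frame 3.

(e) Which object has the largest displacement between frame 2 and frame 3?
the purple pentagon

(moved 3; next 1)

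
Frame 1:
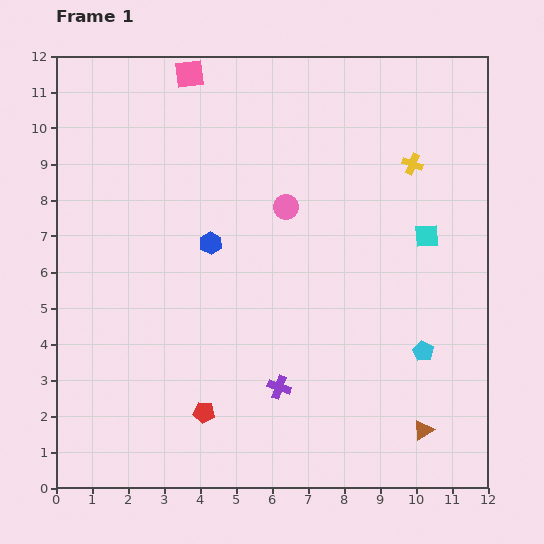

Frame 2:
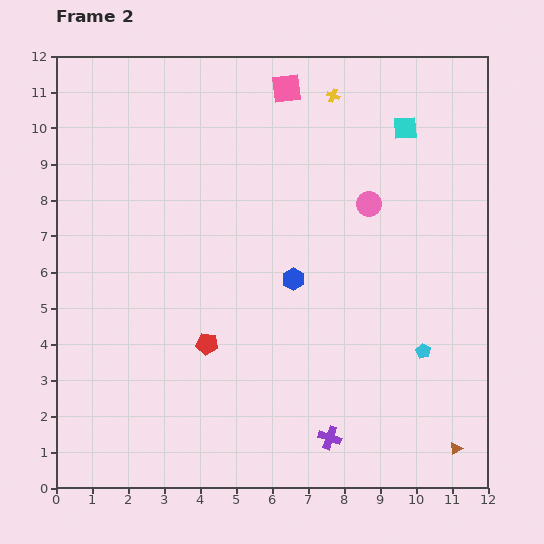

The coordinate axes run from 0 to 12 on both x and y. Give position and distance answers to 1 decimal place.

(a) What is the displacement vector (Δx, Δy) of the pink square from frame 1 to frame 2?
(2.7, -0.4)

The pink square was at (3.7, 11.5) in frame 1 and (6.4, 11.1) in frame 2.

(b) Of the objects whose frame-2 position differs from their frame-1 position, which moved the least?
the brown triangle

(moved 1.0)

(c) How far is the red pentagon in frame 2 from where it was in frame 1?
1.9

The red pentagon moved from (4.1, 2.1) to (4.2, 4.0), a distance of √(0.1² + 1.9²) ≈ 1.9.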